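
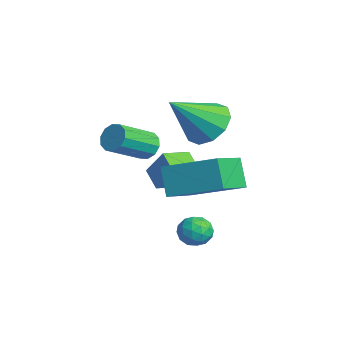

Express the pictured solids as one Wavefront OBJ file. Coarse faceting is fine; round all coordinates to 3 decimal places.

v -1.541 0.568 0.2
v -1.128 0.458 -0.221
v -0.646 -0.878 0.598
v -1.059 -0.768 1.02
v -0.973 0.673 0.038
v -0.491 -0.663 0.857
v -1.035 0.848 0.359
v -0.553 -0.488 1.179
v -1.29 0.916 0.619
v -0.808 -0.42 1.439
v -1.641 0.851 0.72
v -1.159 -0.485 1.54
v -1.954 0.678 0.622
v -1.472 -0.658 1.441
v -2.109 0.463 0.363
v -1.627 -0.873 1.182
v -2.047 0.288 0.041
v -1.565 -1.048 0.861
v -1.792 0.22 -0.219
v -1.31 -1.116 0.601
v -1.441 0.285 -0.32
v -0.959 -1.051 0.5
v -0.244 0.481 -1.195
v -1.012 0.368 -0.702
v -0.534 1.487 -1.417
v -1.303 1.373 -0.925
v 0.363 0.887 -0.155
v -0.406 0.773 0.337
v 0.072 1.892 -0.378
v -0.696 1.779 0.115
v 2.219 1.391 -2.591
v 2.693 1.106 -2.264
v 1.527 1.014 -1.916
v 2.001 0.729 -1.589
v 1.95 1.369 -1.589
v 2.378 1.602 -2.006
v 1.842 0.518 -2.174
v 2.27 0.751 -2.591
v 2.46 0.567 -2.007
v 2.526 1.093 -1.645
v 1.694 1.027 -2.535
v 1.76 1.553 -2.173
v 2.517 1.281 -2.487
v 1.703 0.839 -1.693
v 1.673 1.214 -1.693
v 1.952 1.047 -1.501
v 2.332 1.573 -2.335
v 2.61 1.406 -2.143
v 2.173 1.56 -1.746
v 1.61 0.714 -2.037
v 1.888 0.547 -1.845
v 2.268 1.073 -2.679
v 2.547 0.906 -2.487
v 2.047 0.56 -2.434
v 2.658 0.797 -2.143
v 2.251 0.576 -1.747
v 2.158 0.452 -2.09
v 2.41 0.589 -2.336
v 2.697 1.106 -1.931
v 2.29 0.885 -1.534
v 2.26 1.261 -1.534
v 2.512 1.398 -1.779
v 2.56 0.79 -1.78
v 1.93 1.235 -2.646
v 1.523 1.014 -2.249
v 1.708 0.722 -2.401
v 1.96 0.859 -2.646
v 1.969 1.544 -2.433
v 1.562 1.323 -2.037
v 1.81 1.531 -1.844
v 2.062 1.668 -2.09
v 1.66 1.33 -2.4
v 0.032 1.393 -0.143
v 1.122 0.203 0.534
v 1.229 2.904 0.582
v 2.319 1.714 1.26
v 0.681 1.386 -1.2
v 1.771 0.196 -0.522
v 1.878 2.897 -0.474
v 2.968 1.707 0.203
v -0.442 2.362 1.471
v 0.088 1.864 0.815
v -0.138 0.898 2.829
v 0.464 2.226 1.122
v 0.493 2.641 1.562
v 0.166 2.949 1.968
v -0.394 3.033 2.184
v -0.972 2.861 2.128
v -1.347 2.498 1.82
v -1.377 2.084 1.38
v -1.049 1.776 0.974
v -0.49 1.692 0.758
f 2 1 5
f 2 5 3
f 3 5 6
f 3 6 4
f 5 1 7
f 5 7 6
f 6 7 8
f 6 8 4
f 7 1 9
f 7 9 8
f 8 9 10
f 8 10 4
f 9 1 11
f 9 11 10
f 10 11 12
f 10 12 4
f 11 1 13
f 11 13 12
f 12 13 14
f 12 14 4
f 13 1 15
f 13 15 14
f 14 15 16
f 14 16 4
f 15 1 17
f 15 17 16
f 16 17 18
f 16 18 4
f 17 1 19
f 17 19 18
f 18 19 20
f 18 20 4
f 19 1 21
f 19 21 20
f 20 21 22
f 20 22 4
f 21 1 2
f 21 2 22
f 22 2 3
f 22 3 4
f 24 26 23
f 27 24 23
f 23 26 25
f 25 27 23
f 24 30 26
f 28 24 27
f 28 30 24
f 26 30 25
f 29 27 25
f 25 30 29
f 29 28 27
f 30 28 29
f 31 68 47
f 68 42 71
f 47 71 36
f 68 71 47
f 31 47 43
f 47 36 48
f 43 48 32
f 47 48 43
f 31 43 52
f 43 32 53
f 52 53 38
f 43 53 52
f 31 52 64
f 52 38 67
f 64 67 41
f 52 67 64
f 31 64 68
f 64 41 72
f 68 72 42
f 64 72 68
f 32 48 59
f 48 36 62
f 59 62 40
f 48 62 59
f 36 71 49
f 71 42 70
f 49 70 35
f 71 70 49
f 42 72 69
f 72 41 65
f 69 65 33
f 72 65 69
f 41 67 66
f 67 38 54
f 66 54 37
f 67 54 66
f 38 53 58
f 53 32 55
f 58 55 39
f 53 55 58
f 34 60 46
f 60 40 61
f 46 61 35
f 60 61 46
f 34 46 44
f 46 35 45
f 44 45 33
f 46 45 44
f 34 44 51
f 44 33 50
f 51 50 37
f 44 50 51
f 34 51 56
f 51 37 57
f 56 57 39
f 51 57 56
f 34 56 60
f 56 39 63
f 60 63 40
f 56 63 60
f 35 61 49
f 61 40 62
f 49 62 36
f 61 62 49
f 33 45 69
f 45 35 70
f 69 70 42
f 45 70 69
f 37 50 66
f 50 33 65
f 66 65 41
f 50 65 66
f 39 57 58
f 57 37 54
f 58 54 38
f 57 54 58
f 40 63 59
f 63 39 55
f 59 55 32
f 63 55 59
f 74 76 73
f 77 74 73
f 73 76 75
f 75 77 73
f 74 80 76
f 78 74 77
f 78 80 74
f 76 80 75
f 79 77 75
f 75 80 79
f 79 78 77
f 80 78 79
f 82 81 84
f 82 84 83
f 84 81 85
f 84 85 83
f 85 81 86
f 85 86 83
f 86 81 87
f 86 87 83
f 87 81 88
f 87 88 83
f 88 81 89
f 88 89 83
f 89 81 90
f 89 90 83
f 90 81 91
f 90 91 83
f 91 81 92
f 91 92 83
f 92 81 82
f 92 82 83



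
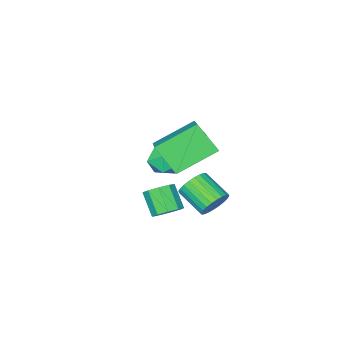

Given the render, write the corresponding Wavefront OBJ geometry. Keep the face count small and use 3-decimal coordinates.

v -3.09 -2.443 -0.787
v -2.616 -2.529 -0.955
v -2.41 -1.177 0.487
v -2.679 -2.369 -1.079
v -2.813 -2.223 -1.154
v -2.994 -2.114 -1.165
v -3.193 -2.062 -1.11
v -3.373 -2.076 -1
v -3.505 -2.154 -0.853
v -3.565 -2.281 -0.694
v -3.542 -2.437 -0.552
v -3.442 -2.593 -0.45
v -3.28 -2.724 -0.406
v -3.086 -2.806 -0.428
v -2.892 -2.825 -0.513
v -2.733 -2.778 -0.644
v -2.635 -2.673 -0.801
v -1.995 -1.298 1.494
v -0.899 0.164 2.549
v -2.279 -0.201 0.267
v -1.183 1.261 1.322
v -0.177 -1.941 0.498
v 0.919 -0.479 1.553
v -0.461 -0.844 -0.729
v 0.635 0.618 0.326
v -2.432 -2.511 -1.83
v -1.762 -1.899 -1.563
v -1.398 -3.641 -1.837
v -0.728 -3.029 -1.57
v -1.417 -3.267 -0.968
v -2.056 -2.57 -0.963
v -1.104 -2.97 -2.437
v -1.743 -2.273 -2.432
v -0.941 -2.183 -1.938
v -1.135 -2.366 -1.03
v -2.025 -3.174 -2.37
v -2.219 -3.357 -1.462
v 2.952 2.851 0.339
v 3.595 2.612 0.262
v 3.391 1.77 1.163
v 2.748 2.009 1.241
v 3.589 2.958 0.583
v 3.385 2.116 1.484
v 3.285 3.253 0.791
v 3.081 2.411 1.692
v 2.825 3.361 0.787
v 2.621 2.519 1.688
v 2.425 3.23 0.574
v 2.221 2.388 1.475
v 2.271 2.921 0.251
v 2.067 2.079 1.152
v 2.436 2.58 -0.03
v 2.232 1.738 0.871
v 2.842 2.366 -0.139
v 2.638 1.524 0.762
v 3.3 2.378 -0.023
v 3.096 1.536 0.878
v -0.199 2.17 -1.153
v 0.171 1.889 -1.767
v 0.289 0.548 -1.081
v -0.081 0.83 -0.467
v 0.4 1.993 -1.603
v 0.518 0.652 -0.917
v 0.538 2.124 -1.371
v 0.656 0.783 -0.685
v 0.564 2.262 -1.105
v 0.682 0.922 -0.419
v 0.474 2.386 -0.847
v 0.592 1.046 -0.161
v 0.281 2.477 -0.635
v 0.399 1.137 0.051
v 0.015 2.522 -0.502
v 0.133 1.182 0.183
v -0.283 2.513 -0.468
v -0.165 1.173 0.217
v -0.569 2.452 -0.539
v -0.451 1.111 0.147
v -0.798 2.348 -0.703
v -0.68 1.007 -0.017
v -0.936 2.217 -0.935
v -0.818 0.876 -0.249
v -0.962 2.078 -1.201
v -0.844 0.738 -0.515
v -0.872 1.954 -1.459
v -0.754 0.614 -0.773
v -0.679 1.863 -1.671
v -0.561 0.523 -0.985
v -0.413 1.818 -1.803
v -0.295 0.478 -1.118
v -0.115 1.827 -1.837
v 0.003 0.487 -1.152
f 2 1 4
f 2 4 3
f 4 1 5
f 4 5 3
f 5 1 6
f 5 6 3
f 6 1 7
f 6 7 3
f 7 1 8
f 7 8 3
f 8 1 9
f 8 9 3
f 9 1 10
f 9 10 3
f 10 1 11
f 10 11 3
f 11 1 12
f 11 12 3
f 12 1 13
f 12 13 3
f 13 1 14
f 13 14 3
f 14 1 15
f 14 15 3
f 15 1 16
f 15 16 3
f 16 1 17
f 16 17 3
f 17 1 2
f 17 2 3
f 19 21 18
f 22 19 18
f 18 21 20
f 20 22 18
f 19 25 21
f 23 19 22
f 23 25 19
f 21 25 20
f 24 22 20
f 20 25 24
f 24 23 22
f 25 23 24
f 26 37 31
f 26 31 27
f 26 27 33
f 26 33 36
f 26 36 37
f 27 31 35
f 31 37 30
f 37 36 28
f 36 33 32
f 33 27 34
f 29 35 30
f 29 30 28
f 29 28 32
f 29 32 34
f 29 34 35
f 30 35 31
f 28 30 37
f 32 28 36
f 34 32 33
f 35 34 27
f 39 38 42
f 39 42 40
f 40 42 43
f 40 43 41
f 42 38 44
f 42 44 43
f 43 44 45
f 43 45 41
f 44 38 46
f 44 46 45
f 45 46 47
f 45 47 41
f 46 38 48
f 46 48 47
f 47 48 49
f 47 49 41
f 48 38 50
f 48 50 49
f 49 50 51
f 49 51 41
f 50 38 52
f 50 52 51
f 51 52 53
f 51 53 41
f 52 38 54
f 52 54 53
f 53 54 55
f 53 55 41
f 54 38 56
f 54 56 55
f 55 56 57
f 55 57 41
f 56 38 39
f 56 39 57
f 57 39 40
f 57 40 41
f 59 58 62
f 59 62 60
f 60 62 63
f 60 63 61
f 62 58 64
f 62 64 63
f 63 64 65
f 63 65 61
f 64 58 66
f 64 66 65
f 65 66 67
f 65 67 61
f 66 58 68
f 66 68 67
f 67 68 69
f 67 69 61
f 68 58 70
f 68 70 69
f 69 70 71
f 69 71 61
f 70 58 72
f 70 72 71
f 71 72 73
f 71 73 61
f 72 58 74
f 72 74 73
f 73 74 75
f 73 75 61
f 74 58 76
f 74 76 75
f 75 76 77
f 75 77 61
f 76 58 78
f 76 78 77
f 77 78 79
f 77 79 61
f 78 58 80
f 78 80 79
f 79 80 81
f 79 81 61
f 80 58 82
f 80 82 81
f 81 82 83
f 81 83 61
f 82 58 84
f 82 84 83
f 83 84 85
f 83 85 61
f 84 58 86
f 84 86 85
f 85 86 87
f 85 87 61
f 86 58 88
f 86 88 87
f 87 88 89
f 87 89 61
f 88 58 90
f 88 90 89
f 89 90 91
f 89 91 61
f 90 58 59
f 90 59 91
f 91 59 60
f 91 60 61



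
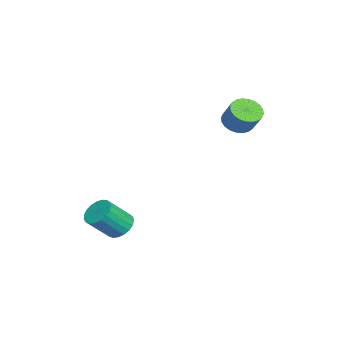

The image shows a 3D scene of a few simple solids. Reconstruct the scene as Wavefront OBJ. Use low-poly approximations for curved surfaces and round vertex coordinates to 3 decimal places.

v -3.056 3.056 3.128
v -2.248 3.014 2.612
v -1.476 3.562 3.775
v -2.284 3.604 4.292
v -2.369 3.359 2.53
v -1.597 3.907 3.694
v -2.595 3.658 2.539
v -1.823 4.205 3.703
v -2.891 3.865 2.638
v -2.119 4.412 3.802
v -3.212 3.949 2.812
v -2.44 4.497 3.975
v -3.509 3.897 3.033
v -2.737 4.445 4.197
v -3.738 3.717 3.269
v -2.966 4.265 4.433
v -3.862 3.437 3.484
v -3.09 3.984 4.648
v -3.864 3.098 3.645
v -3.092 3.646 4.808
v -3.743 2.753 3.726
v -2.971 3.301 4.89
v -3.517 2.455 3.717
v -2.745 3.002 4.881
v -3.221 2.248 3.618
v -2.449 2.795 4.782
v -2.9 2.163 3.445
v -2.128 2.711 4.608
v -2.603 2.215 3.223
v -1.831 2.763 4.387
v -2.374 2.395 2.987
v -1.602 2.943 4.151
v -2.25 2.676 2.772
v -1.478 3.223 3.936
v 3.446 -2.548 -2.101
v 3.788 -3.101 -2.738
v 4.536 -4.185 -1.396
v 4.194 -3.632 -0.759
v 4.069 -2.851 -2.692
v 4.816 -3.935 -1.35
v 4.241 -2.549 -2.544
v 4.989 -3.632 -1.202
v 4.276 -2.246 -2.32
v 5.024 -3.33 -0.977
v 4.168 -1.996 -2.057
v 4.916 -3.079 -0.715
v 3.935 -1.841 -1.802
v 4.682 -2.925 -0.46
v 3.617 -1.809 -1.599
v 4.365 -2.892 -0.257
v 3.27 -1.904 -1.483
v 4.018 -2.988 -0.141
v 2.953 -2.111 -1.474
v 3.701 -3.194 -0.131
v 2.722 -2.393 -1.573
v 3.469 -3.477 -0.23
v 2.616 -2.702 -1.763
v 3.363 -3.786 -0.421
v 2.653 -2.985 -2.012
v 3.4 -4.069 -0.67
v 2.827 -3.192 -2.276
v 3.575 -4.276 -0.934
v 3.109 -3.288 -2.51
v 3.856 -4.371 -1.168
v 3.449 -3.256 -2.674
v 4.196 -4.339 -1.331
f 2 1 5
f 2 5 3
f 3 5 6
f 3 6 4
f 5 1 7
f 5 7 6
f 6 7 8
f 6 8 4
f 7 1 9
f 7 9 8
f 8 9 10
f 8 10 4
f 9 1 11
f 9 11 10
f 10 11 12
f 10 12 4
f 11 1 13
f 11 13 12
f 12 13 14
f 12 14 4
f 13 1 15
f 13 15 14
f 14 15 16
f 14 16 4
f 15 1 17
f 15 17 16
f 16 17 18
f 16 18 4
f 17 1 19
f 17 19 18
f 18 19 20
f 18 20 4
f 19 1 21
f 19 21 20
f 20 21 22
f 20 22 4
f 21 1 23
f 21 23 22
f 22 23 24
f 22 24 4
f 23 1 25
f 23 25 24
f 24 25 26
f 24 26 4
f 25 1 27
f 25 27 26
f 26 27 28
f 26 28 4
f 27 1 29
f 27 29 28
f 28 29 30
f 28 30 4
f 29 1 31
f 29 31 30
f 30 31 32
f 30 32 4
f 31 1 33
f 31 33 32
f 32 33 34
f 32 34 4
f 33 1 2
f 33 2 34
f 34 2 3
f 34 3 4
f 36 35 39
f 36 39 37
f 37 39 40
f 37 40 38
f 39 35 41
f 39 41 40
f 40 41 42
f 40 42 38
f 41 35 43
f 41 43 42
f 42 43 44
f 42 44 38
f 43 35 45
f 43 45 44
f 44 45 46
f 44 46 38
f 45 35 47
f 45 47 46
f 46 47 48
f 46 48 38
f 47 35 49
f 47 49 48
f 48 49 50
f 48 50 38
f 49 35 51
f 49 51 50
f 50 51 52
f 50 52 38
f 51 35 53
f 51 53 52
f 52 53 54
f 52 54 38
f 53 35 55
f 53 55 54
f 54 55 56
f 54 56 38
f 55 35 57
f 55 57 56
f 56 57 58
f 56 58 38
f 57 35 59
f 57 59 58
f 58 59 60
f 58 60 38
f 59 35 61
f 59 61 60
f 60 61 62
f 60 62 38
f 61 35 63
f 61 63 62
f 62 63 64
f 62 64 38
f 63 35 65
f 63 65 64
f 64 65 66
f 64 66 38
f 65 35 36
f 65 36 66
f 66 36 37
f 66 37 38



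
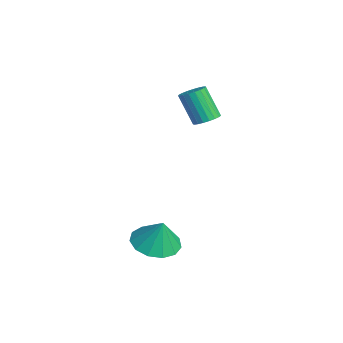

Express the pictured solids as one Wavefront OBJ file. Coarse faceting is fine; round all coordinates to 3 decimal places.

v 1.38 -2.067 -1.881
v 2.367 -2.025 -2.171
v 1.74 -1.853 -0.619
v 2.163 -1.482 -2.204
v 1.711 -1.126 -2.136
v 1.153 -1.068 -1.986
v 0.667 -1.327 -1.803
v 0.408 -1.822 -1.645
v 0.457 -2.394 -1.562
v 0.799 -2.863 -1.58
v 1.325 -3.079 -1.694
v 1.869 -2.973 -1.867
v 2.257 -2.581 -2.045
v -3.051 1.142 2.094
v -2.553 1.336 2.387
v -3.19 0.872 3.779
v -3.689 0.678 3.486
v -2.699 1.543 2.389
v -3.336 1.079 3.781
v -2.906 1.681 2.34
v -3.544 1.217 3.732
v -3.138 1.726 2.248
v -3.776 1.262 3.641
v -3.356 1.669 2.13
v -3.993 1.205 3.522
v -3.52 1.522 2.006
v -4.158 1.058 3.398
v -3.604 1.309 1.896
v -4.241 0.845 3.289
v -3.592 1.067 1.821
v -4.229 0.603 3.214
v -3.486 0.838 1.793
v -4.124 0.374 3.186
v -3.305 0.661 1.817
v -3.943 0.198 3.21
v -3.081 0.568 1.889
v -3.718 0.104 3.281
v -2.851 0.574 1.996
v -3.489 0.11 3.389
v -2.656 0.678 2.12
v -3.293 0.214 3.513
v -2.529 0.862 2.24
v -3.167 0.399 3.632
v -2.492 1.095 2.334
v -3.13 0.631 3.726
f 2 1 4
f 2 4 3
f 4 1 5
f 4 5 3
f 5 1 6
f 5 6 3
f 6 1 7
f 6 7 3
f 7 1 8
f 7 8 3
f 8 1 9
f 8 9 3
f 9 1 10
f 9 10 3
f 10 1 11
f 10 11 3
f 11 1 12
f 11 12 3
f 12 1 13
f 12 13 3
f 13 1 2
f 13 2 3
f 15 14 18
f 15 18 16
f 16 18 19
f 16 19 17
f 18 14 20
f 18 20 19
f 19 20 21
f 19 21 17
f 20 14 22
f 20 22 21
f 21 22 23
f 21 23 17
f 22 14 24
f 22 24 23
f 23 24 25
f 23 25 17
f 24 14 26
f 24 26 25
f 25 26 27
f 25 27 17
f 26 14 28
f 26 28 27
f 27 28 29
f 27 29 17
f 28 14 30
f 28 30 29
f 29 30 31
f 29 31 17
f 30 14 32
f 30 32 31
f 31 32 33
f 31 33 17
f 32 14 34
f 32 34 33
f 33 34 35
f 33 35 17
f 34 14 36
f 34 36 35
f 35 36 37
f 35 37 17
f 36 14 38
f 36 38 37
f 37 38 39
f 37 39 17
f 38 14 40
f 38 40 39
f 39 40 41
f 39 41 17
f 40 14 42
f 40 42 41
f 41 42 43
f 41 43 17
f 42 14 44
f 42 44 43
f 43 44 45
f 43 45 17
f 44 14 15
f 44 15 45
f 45 15 16
f 45 16 17



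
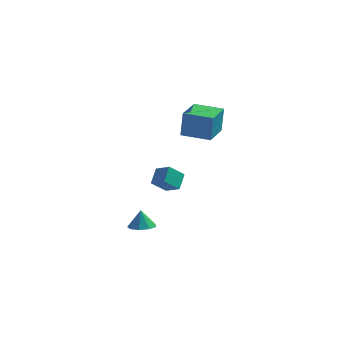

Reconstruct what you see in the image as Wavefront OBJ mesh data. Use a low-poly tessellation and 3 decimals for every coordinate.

v 3.015 -4.529 2.074
v 3.076 -3.677 2.75
v 2.183 -4.116 1.628
v 2.244 -3.264 2.305
v 3.696 -3.976 1.315
v 3.757 -3.124 1.992
v 2.864 -3.563 0.87
v 2.925 -2.711 1.546
v 2.126 2.614 2.056
v 2.241 2.703 3.75
v 2.3 4.563 1.943
v 2.416 4.652 3.637
v 3.904 2.448 1.943
v 4.02 2.537 3.637
v 4.079 4.397 1.83
v 4.194 4.486 3.524
v 1.592 -3.79 -1.921
v 2.251 -3.355 -1.934
v 1.468 -3.57 -0.819
v 1.822 -3.045 -2.044
v 1.286 -3.084 -2.097
v 0.892 -3.453 -2.067
v 0.826 -3.98 -1.968
v 1.119 -4.419 -1.848
v 1.632 -4.563 -1.761
v 2.127 -4.346 -1.749
v 2.371 -3.869 -1.818
f 2 4 1
f 5 2 1
f 1 4 3
f 3 5 1
f 2 8 4
f 6 2 5
f 6 8 2
f 4 8 3
f 7 5 3
f 3 8 7
f 7 6 5
f 8 6 7
f 10 12 9
f 13 10 9
f 9 12 11
f 11 13 9
f 10 16 12
f 14 10 13
f 14 16 10
f 12 16 11
f 15 13 11
f 11 16 15
f 15 14 13
f 16 14 15
f 18 17 20
f 18 20 19
f 20 17 21
f 20 21 19
f 21 17 22
f 21 22 19
f 22 17 23
f 22 23 19
f 23 17 24
f 23 24 19
f 24 17 25
f 24 25 19
f 25 17 26
f 25 26 19
f 26 17 27
f 26 27 19
f 27 17 18
f 27 18 19



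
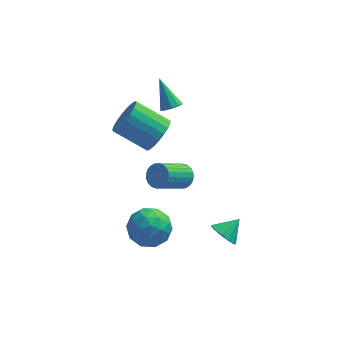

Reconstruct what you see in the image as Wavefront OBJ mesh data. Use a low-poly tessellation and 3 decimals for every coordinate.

v 2.258 -1.133 -3.196
v 2.807 -1.127 -3.805
v 3.042 -0.527 -2.484
v 2.555 -0.743 -3.854
v 2.208 -0.483 -3.694
v 1.877 -0.429 -3.375
v 1.668 -0.599 -3.001
v 1.645 -0.938 -2.688
v 1.817 -1.339 -2.536
v 2.13 -1.675 -2.595
v 2.483 -1.838 -2.844
v 2.764 -1.778 -3.205
v 2.885 -1.512 -3.563
v -1.049 2.108 1.608
v -0.563 1.859 2.493
v -2.265 2.322 3.557
v -2.751 2.572 2.672
v -0.472 2.28 2.456
v -2.174 2.743 3.52
v -0.48 2.672 2.272
v -2.182 3.135 3.336
v -0.587 2.966 1.973
v -2.289 3.429 3.038
v -0.774 3.111 1.611
v -2.476 3.574 2.676
v -1.008 3.084 1.249
v -2.71 3.547 2.313
v -1.25 2.887 0.948
v -2.951 3.351 2.013
v -1.456 2.556 0.762
v -3.158 3.02 1.827
v -1.593 2.148 0.722
v -3.294 2.611 1.786
v -1.635 1.733 0.835
v -3.337 2.196 1.899
v -1.576 1.382 1.081
v -3.278 1.846 2.146
v -1.426 1.158 1.419
v -3.128 1.621 2.484
v -1.211 1.097 1.789
v -2.912 1.56 2.854
v -0.968 1.212 2.128
v -2.669 1.675 3.193
v -0.739 1.481 2.377
v -2.44 1.944 3.442
v -0.447 3.334 2.725
v 0.016 3.711 2.671
v -1.093 4.326 4.095
v -0.295 3.836 2.434
v -0.677 3.726 2.333
v -0.952 3.432 2.416
v -0.99 3.093 2.644
v -0.775 2.866 2.909
v -0.406 2.859 3.089
v -0.056 3.073 3.099
v 0.111 3.41 2.933
v 0.198 -0.143 0.635
v 0.636 -0.035 1.184
v -0.521 -1.089 2.314
v -0.958 -1.197 1.765
v 0.464 0.181 1.209
v -0.693 -0.873 2.338
v 0.251 0.347 1.146
v -0.905 -0.707 2.276
v 0.03 0.439 1.006
v -1.126 -0.615 2.136
v -0.165 0.442 0.809
v -1.321 -0.612 1.939
v -0.305 0.356 0.586
v -1.461 -0.698 1.716
v -0.368 0.194 0.37
v -1.524 -0.86 1.5
v -0.345 -0.019 0.195
v -1.501 -1.073 1.325
v -0.239 -0.251 0.086
v -1.396 -1.305 1.216
v -0.067 -0.467 0.062
v -1.224 -1.521 1.191
v 0.145 -0.633 0.124
v -1.011 -1.687 1.254
v 0.366 -0.725 0.264
v -0.79 -1.779 1.394
v 0.561 -0.728 0.461
v -0.595 -1.782 1.591
v 0.701 -0.642 0.684
v -0.455 -1.696 1.814
v 0.764 -0.48 0.9
v -0.392 -1.534 2.03
v 0.741 -0.267 1.075
v -0.415 -1.321 2.205
v -1.548 -0.119 -4.022
v -0.486 -0.184 -3.447
v -2.314 -1.396 -2.753
v -1.252 -1.461 -2.178
v -1.907 -0.446 -2.127
v -1.433 0.344 -2.911
v -1.367 -1.924 -3.289
v -0.893 -1.134 -4.073
v -0.374 -1.299 -2.994
v -0.708 -0.386 -2.275
v -2.092 -1.194 -3.925
v -2.426 -0.281 -3.206
v -0.95 -0.039 -3.846
v -1.85 -1.541 -2.354
v -2.235 -0.944 -2.324
v -1.611 -0.982 -1.986
v -1.507 0.271 -3.531
v -0.883 0.233 -3.192
v -1.717 0.079 -2.417
v -1.917 -1.813 -3.008
v -1.293 -1.851 -2.669
v -1.189 -0.598 -4.214
v -0.565 -0.636 -3.876
v -1.083 -1.659 -3.783
v -0.26 -0.733 -3.241
v -0.71 -1.484 -2.496
v -0.778 -1.756 -3.149
v -0.499 -1.292 -3.61
v -0.456 -0.196 -2.819
v -0.906 -0.947 -2.073
v -1.291 -0.35 -2.043
v -1.013 0.114 -2.504
v -0.39 -0.852 -2.553
v -1.894 -0.633 -4.127
v -2.344 -1.384 -3.381
v -1.787 -1.694 -3.696
v -1.509 -1.23 -4.157
v -2.09 -0.096 -3.704
v -2.54 -0.847 -2.959
v -2.301 -0.288 -2.59
v -2.022 0.176 -3.051
v -2.41 -0.728 -3.647
f 2 1 4
f 2 4 3
f 4 1 5
f 4 5 3
f 5 1 6
f 5 6 3
f 6 1 7
f 6 7 3
f 7 1 8
f 7 8 3
f 8 1 9
f 8 9 3
f 9 1 10
f 9 10 3
f 10 1 11
f 10 11 3
f 11 1 12
f 11 12 3
f 12 1 13
f 12 13 3
f 13 1 2
f 13 2 3
f 15 14 18
f 15 18 16
f 16 18 19
f 16 19 17
f 18 14 20
f 18 20 19
f 19 20 21
f 19 21 17
f 20 14 22
f 20 22 21
f 21 22 23
f 21 23 17
f 22 14 24
f 22 24 23
f 23 24 25
f 23 25 17
f 24 14 26
f 24 26 25
f 25 26 27
f 25 27 17
f 26 14 28
f 26 28 27
f 27 28 29
f 27 29 17
f 28 14 30
f 28 30 29
f 29 30 31
f 29 31 17
f 30 14 32
f 30 32 31
f 31 32 33
f 31 33 17
f 32 14 34
f 32 34 33
f 33 34 35
f 33 35 17
f 34 14 36
f 34 36 35
f 35 36 37
f 35 37 17
f 36 14 38
f 36 38 37
f 37 38 39
f 37 39 17
f 38 14 40
f 38 40 39
f 39 40 41
f 39 41 17
f 40 14 42
f 40 42 41
f 41 42 43
f 41 43 17
f 42 14 44
f 42 44 43
f 43 44 45
f 43 45 17
f 44 14 15
f 44 15 45
f 45 15 16
f 45 16 17
f 47 46 49
f 47 49 48
f 49 46 50
f 49 50 48
f 50 46 51
f 50 51 48
f 51 46 52
f 51 52 48
f 52 46 53
f 52 53 48
f 53 46 54
f 53 54 48
f 54 46 55
f 54 55 48
f 55 46 56
f 55 56 48
f 56 46 47
f 56 47 48
f 58 57 61
f 58 61 59
f 59 61 62
f 59 62 60
f 61 57 63
f 61 63 62
f 62 63 64
f 62 64 60
f 63 57 65
f 63 65 64
f 64 65 66
f 64 66 60
f 65 57 67
f 65 67 66
f 66 67 68
f 66 68 60
f 67 57 69
f 67 69 68
f 68 69 70
f 68 70 60
f 69 57 71
f 69 71 70
f 70 71 72
f 70 72 60
f 71 57 73
f 71 73 72
f 72 73 74
f 72 74 60
f 73 57 75
f 73 75 74
f 74 75 76
f 74 76 60
f 75 57 77
f 75 77 76
f 76 77 78
f 76 78 60
f 77 57 79
f 77 79 78
f 78 79 80
f 78 80 60
f 79 57 81
f 79 81 80
f 80 81 82
f 80 82 60
f 81 57 83
f 81 83 82
f 82 83 84
f 82 84 60
f 83 57 85
f 83 85 84
f 84 85 86
f 84 86 60
f 85 57 87
f 85 87 86
f 86 87 88
f 86 88 60
f 87 57 89
f 87 89 88
f 88 89 90
f 88 90 60
f 89 57 58
f 89 58 90
f 90 58 59
f 90 59 60
f 91 128 107
f 128 102 131
f 107 131 96
f 128 131 107
f 91 107 103
f 107 96 108
f 103 108 92
f 107 108 103
f 91 103 112
f 103 92 113
f 112 113 98
f 103 113 112
f 91 112 124
f 112 98 127
f 124 127 101
f 112 127 124
f 91 124 128
f 124 101 132
f 128 132 102
f 124 132 128
f 92 108 119
f 108 96 122
f 119 122 100
f 108 122 119
f 96 131 109
f 131 102 130
f 109 130 95
f 131 130 109
f 102 132 129
f 132 101 125
f 129 125 93
f 132 125 129
f 101 127 126
f 127 98 114
f 126 114 97
f 127 114 126
f 98 113 118
f 113 92 115
f 118 115 99
f 113 115 118
f 94 120 106
f 120 100 121
f 106 121 95
f 120 121 106
f 94 106 104
f 106 95 105
f 104 105 93
f 106 105 104
f 94 104 111
f 104 93 110
f 111 110 97
f 104 110 111
f 94 111 116
f 111 97 117
f 116 117 99
f 111 117 116
f 94 116 120
f 116 99 123
f 120 123 100
f 116 123 120
f 95 121 109
f 121 100 122
f 109 122 96
f 121 122 109
f 93 105 129
f 105 95 130
f 129 130 102
f 105 130 129
f 97 110 126
f 110 93 125
f 126 125 101
f 110 125 126
f 99 117 118
f 117 97 114
f 118 114 98
f 117 114 118
f 100 123 119
f 123 99 115
f 119 115 92
f 123 115 119



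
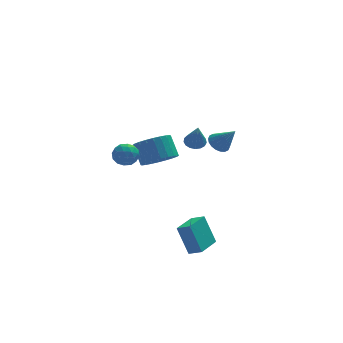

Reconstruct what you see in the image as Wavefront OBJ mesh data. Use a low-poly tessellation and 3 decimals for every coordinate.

v 0.122 -4.413 -3.873
v -0.379 -3.774 -2.266
v -0.48 -3.972 -4.236
v -0.981 -3.333 -2.63
v 1.141 -3.167 -4.05
v 0.64 -2.528 -2.444
v 0.539 -2.726 -4.414
v 0.038 -2.087 -2.807
v 0.299 -1.71 2.855
v 0.887 -1.599 2.897
v 0.321 -2.35 4.245
v 0.765 -1.364 3.007
v 0.536 -1.208 3.082
v 0.252 -1.167 3.106
v -0.02 -1.251 3.071
v -0.22 -1.44 2.988
v -0.3 -1.691 2.874
v -0.244 -1.946 2.755
v -0.062 -2.147 2.66
v 0.201 -2.249 2.609
v 0.488 -2.227 2.615
v 0.731 -2.086 2.675
v 0.875 -1.86 2.777
v -0.743 2.738 -1.157
v -0.247 3.548 -1.692
v -0.52 4.451 -0.578
v -1.017 3.642 -0.043
v -0.648 3.593 -1.827
v -0.921 4.496 -0.713
v -1.063 3.508 -1.86
v -1.337 4.411 -0.746
v -1.43 3.305 -1.785
v -1.703 4.209 -0.672
v -1.692 3.017 -1.616
v -1.965 3.92 -0.502
v -1.81 2.686 -1.376
v -2.083 3.589 -0.262
v -1.765 2.363 -1.103
v -2.038 3.266 0.011
v -1.565 2.097 -0.838
v -1.838 3 0.276
v -1.24 1.929 -0.622
v -1.513 2.832 0.492
v -0.839 1.884 -0.487
v -1.112 2.787 0.627
v -0.423 1.969 -0.454
v -0.697 2.872 0.66
v -0.057 2.171 -0.528
v -0.33 3.075 0.585
v 0.205 2.46 -0.698
v -0.068 3.363 0.416
v 0.323 2.791 -0.938
v 0.05 3.694 0.176
v 0.278 3.114 -1.211
v 0.005 4.017 -0.097
v 0.078 3.38 -1.476
v -0.195 4.283 -0.362
v -3.029 -0.224 2.16
v -2.504 -0.736 1.93
v -3.876 -0.764 1.43
v -3.351 -1.276 1.2
v -3.614 -1.293 1.921
v -3.091 -0.959 2.372
v -3.289 -0.541 0.988
v -2.766 -0.207 1.439
v -2.665 -0.931 1.206
v -2.866 -1.396 1.783
v -3.514 -0.104 1.577
v -3.715 -0.569 2.154
v -2.692 -0.433 2.109
v -3.688 -1.067 1.251
v -3.842 -1.078 1.675
v -3.534 -1.378 1.539
v -3.037 -0.564 2.369
v -2.729 -0.865 2.234
v -3.381 -1.192 2.229
v -3.651 -0.635 1.126
v -3.343 -0.936 0.991
v -2.846 -0.122 1.821
v -2.538 -0.422 1.685
v -2.999 -0.308 1.131
v -2.479 -0.848 1.548
v -2.977 -1.166 1.119
v -2.94 -0.734 0.994
v -2.632 -0.537 1.26
v -2.597 -1.121 1.887
v -3.095 -1.439 1.458
v -3.249 -1.449 1.882
v -2.941 -1.253 2.147
v -2.691 -1.236 1.461
v -3.285 -0.061 1.902
v -3.783 -0.379 1.473
v -3.439 -0.247 1.213
v -3.131 -0.051 1.478
v -3.403 -0.334 2.241
v -3.901 -0.652 1.812
v -3.748 -0.963 2.1
v -3.44 -0.766 2.366
v -3.689 -0.264 1.899
v 2.425 2.163 0.217
v 3.043 2.404 -0.037
v 3.175 1.517 1.423
v 2.946 2.641 0.149
v 2.747 2.782 0.349
v 2.483 2.801 0.523
v 2.208 2.694 0.636
v 1.977 2.481 0.666
v 1.834 2.205 0.607
v 1.808 1.921 0.471
v 1.905 1.685 0.285
v 2.104 1.544 0.085
v 2.368 1.525 -0.089
v 2.642 1.632 -0.202
v 2.874 1.845 -0.232
v 3.017 2.12 -0.173
f 2 4 1
f 5 2 1
f 1 4 3
f 3 5 1
f 2 8 4
f 6 2 5
f 6 8 2
f 4 8 3
f 7 5 3
f 3 8 7
f 7 6 5
f 8 6 7
f 10 9 12
f 10 12 11
f 12 9 13
f 12 13 11
f 13 9 14
f 13 14 11
f 14 9 15
f 14 15 11
f 15 9 16
f 15 16 11
f 16 9 17
f 16 17 11
f 17 9 18
f 17 18 11
f 18 9 19
f 18 19 11
f 19 9 20
f 19 20 11
f 20 9 21
f 20 21 11
f 21 9 22
f 21 22 11
f 22 9 23
f 22 23 11
f 23 9 10
f 23 10 11
f 25 24 28
f 25 28 26
f 26 28 29
f 26 29 27
f 28 24 30
f 28 30 29
f 29 30 31
f 29 31 27
f 30 24 32
f 30 32 31
f 31 32 33
f 31 33 27
f 32 24 34
f 32 34 33
f 33 34 35
f 33 35 27
f 34 24 36
f 34 36 35
f 35 36 37
f 35 37 27
f 36 24 38
f 36 38 37
f 37 38 39
f 37 39 27
f 38 24 40
f 38 40 39
f 39 40 41
f 39 41 27
f 40 24 42
f 40 42 41
f 41 42 43
f 41 43 27
f 42 24 44
f 42 44 43
f 43 44 45
f 43 45 27
f 44 24 46
f 44 46 45
f 45 46 47
f 45 47 27
f 46 24 48
f 46 48 47
f 47 48 49
f 47 49 27
f 48 24 50
f 48 50 49
f 49 50 51
f 49 51 27
f 50 24 52
f 50 52 51
f 51 52 53
f 51 53 27
f 52 24 54
f 52 54 53
f 53 54 55
f 53 55 27
f 54 24 56
f 54 56 55
f 55 56 57
f 55 57 27
f 56 24 25
f 56 25 57
f 57 25 26
f 57 26 27
f 58 95 74
f 95 69 98
f 74 98 63
f 95 98 74
f 58 74 70
f 74 63 75
f 70 75 59
f 74 75 70
f 58 70 79
f 70 59 80
f 79 80 65
f 70 80 79
f 58 79 91
f 79 65 94
f 91 94 68
f 79 94 91
f 58 91 95
f 91 68 99
f 95 99 69
f 91 99 95
f 59 75 86
f 75 63 89
f 86 89 67
f 75 89 86
f 63 98 76
f 98 69 97
f 76 97 62
f 98 97 76
f 69 99 96
f 99 68 92
f 96 92 60
f 99 92 96
f 68 94 93
f 94 65 81
f 93 81 64
f 94 81 93
f 65 80 85
f 80 59 82
f 85 82 66
f 80 82 85
f 61 87 73
f 87 67 88
f 73 88 62
f 87 88 73
f 61 73 71
f 73 62 72
f 71 72 60
f 73 72 71
f 61 71 78
f 71 60 77
f 78 77 64
f 71 77 78
f 61 78 83
f 78 64 84
f 83 84 66
f 78 84 83
f 61 83 87
f 83 66 90
f 87 90 67
f 83 90 87
f 62 88 76
f 88 67 89
f 76 89 63
f 88 89 76
f 60 72 96
f 72 62 97
f 96 97 69
f 72 97 96
f 64 77 93
f 77 60 92
f 93 92 68
f 77 92 93
f 66 84 85
f 84 64 81
f 85 81 65
f 84 81 85
f 67 90 86
f 90 66 82
f 86 82 59
f 90 82 86
f 101 100 103
f 101 103 102
f 103 100 104
f 103 104 102
f 104 100 105
f 104 105 102
f 105 100 106
f 105 106 102
f 106 100 107
f 106 107 102
f 107 100 108
f 107 108 102
f 108 100 109
f 108 109 102
f 109 100 110
f 109 110 102
f 110 100 111
f 110 111 102
f 111 100 112
f 111 112 102
f 112 100 113
f 112 113 102
f 113 100 114
f 113 114 102
f 114 100 115
f 114 115 102
f 115 100 101
f 115 101 102



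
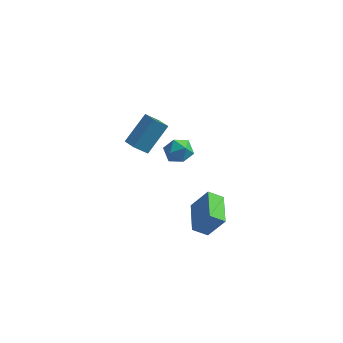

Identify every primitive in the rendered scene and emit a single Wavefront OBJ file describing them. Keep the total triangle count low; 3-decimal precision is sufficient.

v 1.111 0.332 4.013
v 1.524 -0.2 3.441
v -0.144 -0.24 3.639
v 0.269 -0.772 3.067
v 0.375 -0.891 3.936
v 1.15 -0.537 4.167
v 0.23 0.097 2.913
v 1.005 0.451 3.144
v 0.979 -0.345 2.761
v 1.069 -0.955 3.394
v 0.311 0.515 3.686
v 0.401 -0.095 4.319
v 2.416 -5.037 1.825
v 3.3 -4.931 3.118
v 1.976 -3.226 1.978
v 2.86 -3.12 3.271
v 3.2 -4.8 1.269
v 4.084 -4.694 2.562
v 2.76 -2.989 1.422
v 3.644 -2.883 2.715
v -2.828 2.144 1.398
v -1.972 3.473 2.781
v -2.115 2.571 0.547
v -1.259 3.9 1.93
v -2.201 1.52 1.61
v -1.345 2.849 2.993
v -1.488 1.947 0.759
v -0.632 3.276 2.142
f 1 12 6
f 1 6 2
f 1 2 8
f 1 8 11
f 1 11 12
f 2 6 10
f 6 12 5
f 12 11 3
f 11 8 7
f 8 2 9
f 4 10 5
f 4 5 3
f 4 3 7
f 4 7 9
f 4 9 10
f 5 10 6
f 3 5 12
f 7 3 11
f 9 7 8
f 10 9 2
f 14 16 13
f 17 14 13
f 13 16 15
f 15 17 13
f 14 20 16
f 18 14 17
f 18 20 14
f 16 20 15
f 19 17 15
f 15 20 19
f 19 18 17
f 20 18 19
f 22 24 21
f 25 22 21
f 21 24 23
f 23 25 21
f 22 28 24
f 26 22 25
f 26 28 22
f 24 28 23
f 27 25 23
f 23 28 27
f 27 26 25
f 28 26 27



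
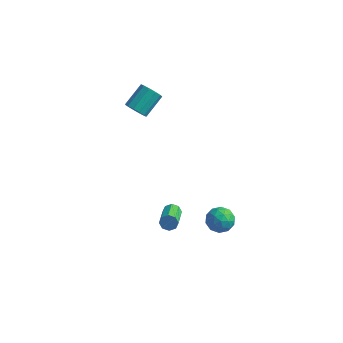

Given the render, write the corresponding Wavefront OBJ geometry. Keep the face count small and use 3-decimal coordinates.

v -3.416 0.827 3.13
v -2.959 1.006 2.644
v -2.588 2.231 3.445
v -3.044 2.053 3.93
v -3.295 1.173 2.545
v -2.924 2.398 3.345
v -3.67 1.23 2.631
v -3.299 2.456 3.432
v -3.964 1.16 2.875
v -3.593 2.385 3.676
v -4.084 0.983 3.201
v -3.713 2.209 4.001
v -3.991 0.758 3.503
v -3.62 1.983 4.304
v -3.716 0.554 3.687
v -3.345 1.779 4.488
v -3.345 0.437 3.694
v -2.974 1.662 4.495
v -2.997 0.444 3.522
v -2.626 1.669 4.323
v -2.781 0.573 3.225
v -2.41 1.798 4.026
v -2.767 0.782 2.898
v -2.396 2.008 3.699
v 1.7 0.424 -4.224
v 2.473 0.067 -4.256
v 1.427 -0.267 -3.064
v 2.2 -0.624 -3.096
v 2.122 0.207 -2.931
v 2.29 0.635 -3.648
v 1.61 -0.835 -3.672
v 1.778 -0.407 -4.389
v 2.417 -0.711 -3.915
v 2.733 -0.067 -3.456
v 1.167 -0.133 -3.864
v 1.483 0.511 -3.405
v 2.11 0.307 -4.342
v 1.79 -0.507 -2.978
v 1.744 -0.018 -2.881
v 2.198 -0.228 -2.9
v 2.003 0.64 -3.984
v 2.457 0.43 -4.003
v 2.251 0.513 -3.224
v 1.443 -0.63 -3.317
v 1.897 -0.84 -3.336
v 1.702 0.028 -4.42
v 2.156 -0.182 -4.439
v 1.649 -0.713 -4.096
v 2.531 -0.361 -4.16
v 2.371 -0.767 -3.478
v 2.024 -0.891 -3.817
v 2.123 -0.64 -4.238
v 2.718 0.018 -3.891
v 2.557 -0.389 -3.209
v 2.511 0.1 -3.112
v 2.61 0.352 -3.533
v 2.685 -0.44 -3.69
v 1.343 0.189 -4.111
v 1.182 -0.218 -3.429
v 1.29 -0.552 -3.787
v 1.389 -0.3 -4.208
v 1.529 0.567 -3.842
v 1.369 0.161 -3.16
v 1.777 0.44 -3.082
v 1.876 0.691 -3.503
v 1.215 0.24 -3.63
v -0.555 -0.818 -3.304
v -0.289 -0.557 -2.942
v 0.161 -2.001 -2.233
v -0.105 -2.262 -2.596
v -0.667 -0.623 -2.836
v -0.217 -2.067 -2.127
v -0.979 -0.803 -3.004
v -0.529 -2.247 -2.295
v -1.043 -0.992 -3.349
v -0.593 -2.436 -2.64
v -0.821 -1.079 -3.667
v -0.371 -2.523 -2.958
v -0.443 -1.013 -3.773
v 0.007 -2.457 -3.064
v -0.131 -0.833 -3.605
v 0.319 -2.277 -2.896
v -0.067 -0.644 -3.26
v 0.383 -2.088 -2.551
f 2 1 5
f 2 5 3
f 3 5 6
f 3 6 4
f 5 1 7
f 5 7 6
f 6 7 8
f 6 8 4
f 7 1 9
f 7 9 8
f 8 9 10
f 8 10 4
f 9 1 11
f 9 11 10
f 10 11 12
f 10 12 4
f 11 1 13
f 11 13 12
f 12 13 14
f 12 14 4
f 13 1 15
f 13 15 14
f 14 15 16
f 14 16 4
f 15 1 17
f 15 17 16
f 16 17 18
f 16 18 4
f 17 1 19
f 17 19 18
f 18 19 20
f 18 20 4
f 19 1 21
f 19 21 20
f 20 21 22
f 20 22 4
f 21 1 23
f 21 23 22
f 22 23 24
f 22 24 4
f 23 1 2
f 23 2 24
f 24 2 3
f 24 3 4
f 25 62 41
f 62 36 65
f 41 65 30
f 62 65 41
f 25 41 37
f 41 30 42
f 37 42 26
f 41 42 37
f 25 37 46
f 37 26 47
f 46 47 32
f 37 47 46
f 25 46 58
f 46 32 61
f 58 61 35
f 46 61 58
f 25 58 62
f 58 35 66
f 62 66 36
f 58 66 62
f 26 42 53
f 42 30 56
f 53 56 34
f 42 56 53
f 30 65 43
f 65 36 64
f 43 64 29
f 65 64 43
f 36 66 63
f 66 35 59
f 63 59 27
f 66 59 63
f 35 61 60
f 61 32 48
f 60 48 31
f 61 48 60
f 32 47 52
f 47 26 49
f 52 49 33
f 47 49 52
f 28 54 40
f 54 34 55
f 40 55 29
f 54 55 40
f 28 40 38
f 40 29 39
f 38 39 27
f 40 39 38
f 28 38 45
f 38 27 44
f 45 44 31
f 38 44 45
f 28 45 50
f 45 31 51
f 50 51 33
f 45 51 50
f 28 50 54
f 50 33 57
f 54 57 34
f 50 57 54
f 29 55 43
f 55 34 56
f 43 56 30
f 55 56 43
f 27 39 63
f 39 29 64
f 63 64 36
f 39 64 63
f 31 44 60
f 44 27 59
f 60 59 35
f 44 59 60
f 33 51 52
f 51 31 48
f 52 48 32
f 51 48 52
f 34 57 53
f 57 33 49
f 53 49 26
f 57 49 53
f 68 67 71
f 68 71 69
f 69 71 72
f 69 72 70
f 71 67 73
f 71 73 72
f 72 73 74
f 72 74 70
f 73 67 75
f 73 75 74
f 74 75 76
f 74 76 70
f 75 67 77
f 75 77 76
f 76 77 78
f 76 78 70
f 77 67 79
f 77 79 78
f 78 79 80
f 78 80 70
f 79 67 81
f 79 81 80
f 80 81 82
f 80 82 70
f 81 67 83
f 81 83 82
f 82 83 84
f 82 84 70
f 83 67 68
f 83 68 84
f 84 68 69
f 84 69 70



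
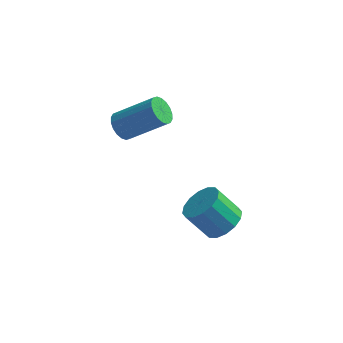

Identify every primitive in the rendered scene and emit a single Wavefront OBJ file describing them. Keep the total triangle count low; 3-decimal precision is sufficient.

v 4.416 1.028 -1.899
v 5.116 0.877 -1.321
v 4.163 0.902 -0.162
v 3.464 1.052 -0.741
v 5.085 1.351 -1.356
v 4.132 1.376 -0.198
v 4.875 1.738 -1.537
v 3.922 1.763 -0.379
v 4.542 1.935 -1.815
v 3.589 1.96 -0.657
v 4.176 1.889 -2.115
v 3.223 1.913 -0.957
v 3.874 1.612 -2.358
v 2.921 1.636 -1.2
v 3.717 1.178 -2.478
v 2.764 1.203 -1.319
v 3.748 0.704 -2.442
v 2.795 0.729 -1.284
v 3.958 0.317 -2.261
v 3.005 0.342 -1.103
v 4.291 0.12 -1.983
v 3.338 0.145 -0.825
v 4.657 0.167 -1.683
v 3.704 0.191 -0.525
v 4.959 0.444 -1.44
v 4.006 0.468 -0.282
v 0.034 2.315 2.377
v 0.427 2.051 1.888
v 2.039 2.181 3.115
v 1.646 2.445 3.603
v 0.444 2.349 1.835
v 2.056 2.478 3.062
v 0.379 2.639 1.889
v 1.991 2.769 3.115
v 0.247 2.866 2.039
v 1.859 2.995 3.266
v 0.072 2.984 2.256
v 1.684 3.113 3.483
v -0.11 2.969 2.497
v 1.502 3.098 3.724
v -0.264 2.825 2.715
v 1.348 2.954 3.941
v -0.359 2.579 2.865
v 1.253 2.709 4.092
v -0.376 2.282 2.918
v 1.236 2.411 4.145
v -0.311 1.991 2.865
v 1.301 2.121 4.091
v -0.179 1.765 2.714
v 1.433 1.894 3.941
v -0.004 1.647 2.497
v 1.608 1.776 3.724
v 0.178 1.662 2.256
v 1.79 1.791 3.483
v 0.332 1.806 2.039
v 1.944 1.935 3.265
f 2 1 5
f 2 5 3
f 3 5 6
f 3 6 4
f 5 1 7
f 5 7 6
f 6 7 8
f 6 8 4
f 7 1 9
f 7 9 8
f 8 9 10
f 8 10 4
f 9 1 11
f 9 11 10
f 10 11 12
f 10 12 4
f 11 1 13
f 11 13 12
f 12 13 14
f 12 14 4
f 13 1 15
f 13 15 14
f 14 15 16
f 14 16 4
f 15 1 17
f 15 17 16
f 16 17 18
f 16 18 4
f 17 1 19
f 17 19 18
f 18 19 20
f 18 20 4
f 19 1 21
f 19 21 20
f 20 21 22
f 20 22 4
f 21 1 23
f 21 23 22
f 22 23 24
f 22 24 4
f 23 1 25
f 23 25 24
f 24 25 26
f 24 26 4
f 25 1 2
f 25 2 26
f 26 2 3
f 26 3 4
f 28 27 31
f 28 31 29
f 29 31 32
f 29 32 30
f 31 27 33
f 31 33 32
f 32 33 34
f 32 34 30
f 33 27 35
f 33 35 34
f 34 35 36
f 34 36 30
f 35 27 37
f 35 37 36
f 36 37 38
f 36 38 30
f 37 27 39
f 37 39 38
f 38 39 40
f 38 40 30
f 39 27 41
f 39 41 40
f 40 41 42
f 40 42 30
f 41 27 43
f 41 43 42
f 42 43 44
f 42 44 30
f 43 27 45
f 43 45 44
f 44 45 46
f 44 46 30
f 45 27 47
f 45 47 46
f 46 47 48
f 46 48 30
f 47 27 49
f 47 49 48
f 48 49 50
f 48 50 30
f 49 27 51
f 49 51 50
f 50 51 52
f 50 52 30
f 51 27 53
f 51 53 52
f 52 53 54
f 52 54 30
f 53 27 55
f 53 55 54
f 54 55 56
f 54 56 30
f 55 27 28
f 55 28 56
f 56 28 29
f 56 29 30



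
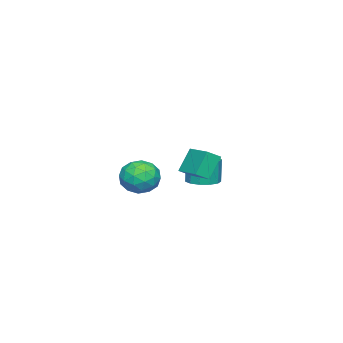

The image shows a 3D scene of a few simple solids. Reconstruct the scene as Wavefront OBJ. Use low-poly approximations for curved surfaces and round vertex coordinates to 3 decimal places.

v -3.868 -0.85 -1.863
v -3.222 -0.116 -1.803
v -3.345 -0.136 -0.218
v -3.992 -0.87 -0.277
v -3.721 0.119 -1.839
v -3.844 0.098 -0.254
v -4.266 0.045 -1.882
v -4.39 0.025 -0.297
v -4.685 -0.312 -1.919
v -4.809 -0.332 -0.334
v -4.845 -0.84 -1.939
v -4.969 -0.86 -0.354
v -4.695 -1.372 -1.934
v -4.818 -1.392 -0.349
v -4.282 -1.737 -1.906
v -4.406 -1.757 -0.321
v -3.738 -1.821 -1.865
v -3.861 -1.841 -0.28
v -3.235 -1.597 -1.823
v -3.359 -1.617 -0.238
v -2.933 -1.135 -1.793
v -3.057 -1.155 -0.208
v -2.928 -0.583 -1.786
v -3.052 -0.603 -0.201
v -1.593 -2.612 -1.144
v -0.837 -3.456 -1.595
v -3.083 -3.904 -1.225
v -2.327 -4.748 -1.676
v -2.209 -4.38 -0.519
v -1.289 -3.581 -0.469
v -2.631 -3.779 -2.351
v -1.711 -2.98 -2.301
v -1.479 -4.177 -2.341
v -1.218 -4.548 -1.209
v -2.702 -2.812 -1.611
v -2.441 -3.183 -0.479
v -1.084 -2.921 -1.363
v -2.836 -4.439 -1.457
v -2.767 -4.223 -0.777
v -2.322 -4.719 -1.043
v -1.35 -2.994 -0.701
v -0.905 -3.49 -0.966
v -1.712 -4.033 -0.333
v -3.015 -3.87 -1.854
v -2.57 -4.366 -2.119
v -1.598 -2.641 -1.777
v -1.153 -3.137 -2.043
v -2.208 -3.327 -2.487
v -1.017 -3.84 -2.066
v -1.893 -4.6 -2.114
v -2.072 -4.03 -2.51
v -1.531 -3.561 -2.481
v -0.864 -4.059 -1.401
v -1.739 -4.818 -1.448
v -1.67 -4.602 -0.768
v -1.129 -4.132 -0.739
v -1.241 -4.482 -1.839
v -2.181 -2.542 -1.372
v -3.056 -3.301 -1.419
v -2.791 -3.228 -2.081
v -2.25 -2.758 -2.052
v -2.027 -2.76 -0.706
v -2.903 -3.52 -0.754
v -2.389 -3.799 -0.339
v -1.848 -3.33 -0.31
v -2.679 -2.878 -0.981
v 2.88 1.096 1.382
v 2.086 1.343 2.69
v 2.282 1.574 0.929
v 1.488 1.821 2.237
v 3.772 2.479 1.663
v 2.978 2.726 2.971
v 3.174 2.957 1.21
v 2.38 3.204 2.518
f 2 1 5
f 2 5 3
f 3 5 6
f 3 6 4
f 5 1 7
f 5 7 6
f 6 7 8
f 6 8 4
f 7 1 9
f 7 9 8
f 8 9 10
f 8 10 4
f 9 1 11
f 9 11 10
f 10 11 12
f 10 12 4
f 11 1 13
f 11 13 12
f 12 13 14
f 12 14 4
f 13 1 15
f 13 15 14
f 14 15 16
f 14 16 4
f 15 1 17
f 15 17 16
f 16 17 18
f 16 18 4
f 17 1 19
f 17 19 18
f 18 19 20
f 18 20 4
f 19 1 21
f 19 21 20
f 20 21 22
f 20 22 4
f 21 1 23
f 21 23 22
f 22 23 24
f 22 24 4
f 23 1 2
f 23 2 24
f 24 2 3
f 24 3 4
f 25 62 41
f 62 36 65
f 41 65 30
f 62 65 41
f 25 41 37
f 41 30 42
f 37 42 26
f 41 42 37
f 25 37 46
f 37 26 47
f 46 47 32
f 37 47 46
f 25 46 58
f 46 32 61
f 58 61 35
f 46 61 58
f 25 58 62
f 58 35 66
f 62 66 36
f 58 66 62
f 26 42 53
f 42 30 56
f 53 56 34
f 42 56 53
f 30 65 43
f 65 36 64
f 43 64 29
f 65 64 43
f 36 66 63
f 66 35 59
f 63 59 27
f 66 59 63
f 35 61 60
f 61 32 48
f 60 48 31
f 61 48 60
f 32 47 52
f 47 26 49
f 52 49 33
f 47 49 52
f 28 54 40
f 54 34 55
f 40 55 29
f 54 55 40
f 28 40 38
f 40 29 39
f 38 39 27
f 40 39 38
f 28 38 45
f 38 27 44
f 45 44 31
f 38 44 45
f 28 45 50
f 45 31 51
f 50 51 33
f 45 51 50
f 28 50 54
f 50 33 57
f 54 57 34
f 50 57 54
f 29 55 43
f 55 34 56
f 43 56 30
f 55 56 43
f 27 39 63
f 39 29 64
f 63 64 36
f 39 64 63
f 31 44 60
f 44 27 59
f 60 59 35
f 44 59 60
f 33 51 52
f 51 31 48
f 52 48 32
f 51 48 52
f 34 57 53
f 57 33 49
f 53 49 26
f 57 49 53
f 68 70 67
f 71 68 67
f 67 70 69
f 69 71 67
f 68 74 70
f 72 68 71
f 72 74 68
f 70 74 69
f 73 71 69
f 69 74 73
f 73 72 71
f 74 72 73



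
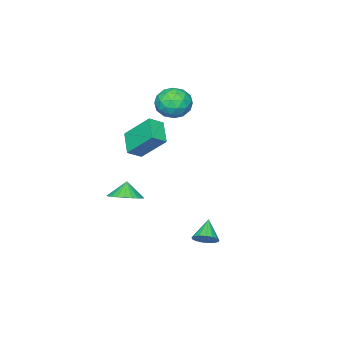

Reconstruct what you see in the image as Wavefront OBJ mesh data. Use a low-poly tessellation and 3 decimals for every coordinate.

v 0.897 3.365 -4.361
v 1.373 2.817 -4.217
v -0.017 2.815 -3.439
v 1.459 3.068 -3.982
v 1.416 3.387 -3.834
v 1.254 3.701 -3.807
v 1.011 3.938 -3.906
v 0.741 4.044 -4.11
v 0.507 3.994 -4.371
v 0.363 3.801 -4.63
v 0.34 3.507 -4.828
v 0.446 3.181 -4.918
v 0.654 2.898 -4.881
v 0.918 2.721 -4.724
v 1.178 2.692 -4.485
v 1.996 -1.326 -2.402
v 2.693 -0.753 -1.946
v 1.584 -1.574 -1.458
v 2.404 -0.491 -2.004
v 2.053 -0.357 -2.122
v 1.693 -0.37 -2.283
v 1.38 -0.528 -2.461
v 1.16 -0.808 -2.631
v 1.068 -1.166 -2.766
v 1.117 -1.549 -2.846
v 1.3 -1.898 -2.858
v 1.589 -2.16 -2.8
v 1.94 -2.294 -2.682
v 2.3 -2.281 -2.521
v 2.613 -2.123 -2.343
v 2.833 -1.843 -2.173
v 2.925 -1.485 -2.038
v 2.876 -1.102 -1.958
v -1.046 -3.099 0.366
v -0.247 -3.418 0.876
v -1.422 -1.611 1.886
v -0.623 -1.93 2.396
v -0.137 -2.07 -0.416
v 0.662 -2.389 0.094
v -0.513 -0.582 1.104
v 0.286 -0.901 1.614
v -2.168 -1.288 3.956
v -1.404 -1.358 3.133
v -3.396 -2.102 2.887
v -2.632 -2.172 2.064
v -2.515 -2.794 2.994
v -1.756 -2.291 3.655
v -3.044 -1.169 2.365
v -2.285 -0.666 3.026
v -1.946 -1.285 2.149
v -1.619 -2.289 2.538
v -3.181 -1.171 3.482
v -2.854 -2.175 3.871
v -1.678 -1.252 3.638
v -3.122 -2.208 2.382
v -3.053 -2.574 2.928
v -2.604 -2.615 2.444
v -1.885 -1.8 3.945
v -1.436 -1.841 3.461
v -2.089 -2.685 3.38
v -3.364 -1.619 2.559
v -2.915 -1.66 2.075
v -2.196 -0.845 3.576
v -1.747 -0.886 3.092
v -2.711 -0.775 2.64
v -1.548 -1.25 2.576
v -2.27 -1.728 1.948
v -2.511 -1.139 2.125
v -2.065 -0.843 2.514
v -1.356 -1.84 2.805
v -2.078 -2.318 2.177
v -2.009 -2.684 2.723
v -1.563 -2.388 3.112
v -1.674 -1.797 2.227
v -2.722 -1.142 3.843
v -3.444 -1.62 3.215
v -3.237 -1.072 2.908
v -2.791 -0.776 3.297
v -2.53 -1.732 4.072
v -3.252 -2.21 3.444
v -2.735 -2.617 3.506
v -2.289 -2.321 3.895
v -3.126 -1.663 3.793
f 2 1 4
f 2 4 3
f 4 1 5
f 4 5 3
f 5 1 6
f 5 6 3
f 6 1 7
f 6 7 3
f 7 1 8
f 7 8 3
f 8 1 9
f 8 9 3
f 9 1 10
f 9 10 3
f 10 1 11
f 10 11 3
f 11 1 12
f 11 12 3
f 12 1 13
f 12 13 3
f 13 1 14
f 13 14 3
f 14 1 15
f 14 15 3
f 15 1 2
f 15 2 3
f 17 16 19
f 17 19 18
f 19 16 20
f 19 20 18
f 20 16 21
f 20 21 18
f 21 16 22
f 21 22 18
f 22 16 23
f 22 23 18
f 23 16 24
f 23 24 18
f 24 16 25
f 24 25 18
f 25 16 26
f 25 26 18
f 26 16 27
f 26 27 18
f 27 16 28
f 27 28 18
f 28 16 29
f 28 29 18
f 29 16 30
f 29 30 18
f 30 16 31
f 30 31 18
f 31 16 32
f 31 32 18
f 32 16 33
f 32 33 18
f 33 16 17
f 33 17 18
f 35 37 34
f 38 35 34
f 34 37 36
f 36 38 34
f 35 41 37
f 39 35 38
f 39 41 35
f 37 41 36
f 40 38 36
f 36 41 40
f 40 39 38
f 41 39 40
f 42 79 58
f 79 53 82
f 58 82 47
f 79 82 58
f 42 58 54
f 58 47 59
f 54 59 43
f 58 59 54
f 42 54 63
f 54 43 64
f 63 64 49
f 54 64 63
f 42 63 75
f 63 49 78
f 75 78 52
f 63 78 75
f 42 75 79
f 75 52 83
f 79 83 53
f 75 83 79
f 43 59 70
f 59 47 73
f 70 73 51
f 59 73 70
f 47 82 60
f 82 53 81
f 60 81 46
f 82 81 60
f 53 83 80
f 83 52 76
f 80 76 44
f 83 76 80
f 52 78 77
f 78 49 65
f 77 65 48
f 78 65 77
f 49 64 69
f 64 43 66
f 69 66 50
f 64 66 69
f 45 71 57
f 71 51 72
f 57 72 46
f 71 72 57
f 45 57 55
f 57 46 56
f 55 56 44
f 57 56 55
f 45 55 62
f 55 44 61
f 62 61 48
f 55 61 62
f 45 62 67
f 62 48 68
f 67 68 50
f 62 68 67
f 45 67 71
f 67 50 74
f 71 74 51
f 67 74 71
f 46 72 60
f 72 51 73
f 60 73 47
f 72 73 60
f 44 56 80
f 56 46 81
f 80 81 53
f 56 81 80
f 48 61 77
f 61 44 76
f 77 76 52
f 61 76 77
f 50 68 69
f 68 48 65
f 69 65 49
f 68 65 69
f 51 74 70
f 74 50 66
f 70 66 43
f 74 66 70



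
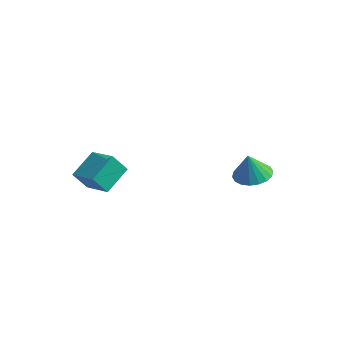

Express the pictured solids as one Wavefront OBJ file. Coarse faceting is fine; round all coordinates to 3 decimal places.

v 2.26 2.858 -4.662
v 3.313 2.595 -4.558
v 2.06 2.662 -3.138
v 3.315 3.076 -4.495
v 3.108 3.514 -4.466
v 2.734 3.822 -4.476
v 2.265 3.939 -4.522
v 1.796 3.842 -4.596
v 1.418 3.55 -4.684
v 1.208 3.121 -4.767
v 1.205 2.64 -4.829
v 1.412 2.202 -4.858
v 1.787 1.894 -4.849
v 2.255 1.777 -4.802
v 2.725 1.874 -4.728
v 3.102 2.166 -4.641
v -4.055 -4.317 -2.888
v -2.449 -4.702 -2.251
v -3.979 -2.717 -2.11
v -2.374 -3.103 -1.473
v -3.506 -3.817 -3.967
v -1.901 -4.203 -3.33
v -3.431 -2.218 -3.189
v -1.825 -2.603 -2.552
f 2 1 4
f 2 4 3
f 4 1 5
f 4 5 3
f 5 1 6
f 5 6 3
f 6 1 7
f 6 7 3
f 7 1 8
f 7 8 3
f 8 1 9
f 8 9 3
f 9 1 10
f 9 10 3
f 10 1 11
f 10 11 3
f 11 1 12
f 11 12 3
f 12 1 13
f 12 13 3
f 13 1 14
f 13 14 3
f 14 1 15
f 14 15 3
f 15 1 16
f 15 16 3
f 16 1 2
f 16 2 3
f 18 20 17
f 21 18 17
f 17 20 19
f 19 21 17
f 18 24 20
f 22 18 21
f 22 24 18
f 20 24 19
f 23 21 19
f 19 24 23
f 23 22 21
f 24 22 23



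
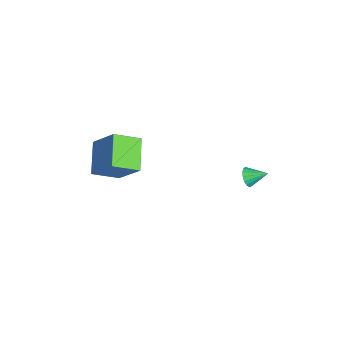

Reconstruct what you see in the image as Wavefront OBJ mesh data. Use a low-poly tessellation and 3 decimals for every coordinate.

v 1.591 3.069 0.132
v 1.924 3.185 -0.303
v 1.889 3.991 0.608
v 1.69 3.296 -0.37
v 1.432 3.354 -0.323
v 1.211 3.347 -0.171
v 1.078 3.276 0.05
v 1.061 3.158 0.29
v 1.167 3.019 0.494
v 1.369 2.892 0.615
v 1.622 2.805 0.625
v 1.869 2.778 0.522
v 2.051 2.818 0.33
v 2.128 2.916 0.093
v 2.083 3.048 -0.136
v -3.064 -2.486 -1.552
v -2.918 -3.868 -0.822
v -2.092 -1.553 0.019
v -1.946 -2.936 0.749
v -1.414 -2.764 -2.409
v -1.268 -4.147 -1.679
v -0.442 -1.832 -0.838
v -0.296 -3.214 -0.108
f 2 1 4
f 2 4 3
f 4 1 5
f 4 5 3
f 5 1 6
f 5 6 3
f 6 1 7
f 6 7 3
f 7 1 8
f 7 8 3
f 8 1 9
f 8 9 3
f 9 1 10
f 9 10 3
f 10 1 11
f 10 11 3
f 11 1 12
f 11 12 3
f 12 1 13
f 12 13 3
f 13 1 14
f 13 14 3
f 14 1 15
f 14 15 3
f 15 1 2
f 15 2 3
f 17 19 16
f 20 17 16
f 16 19 18
f 18 20 16
f 17 23 19
f 21 17 20
f 21 23 17
f 19 23 18
f 22 20 18
f 18 23 22
f 22 21 20
f 23 21 22



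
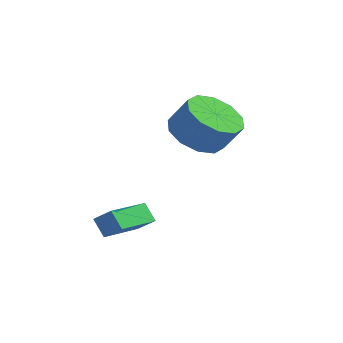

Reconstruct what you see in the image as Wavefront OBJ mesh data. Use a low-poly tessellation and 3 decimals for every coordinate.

v 2.183 0.673 3.17
v 3.057 0.521 2.536
v 3.81 0.594 3.556
v 2.937 0.747 4.19
v 2.94 1.183 2.574
v 3.694 1.257 3.594
v 2.535 1.651 2.84
v 3.288 1.724 3.86
v 1.995 1.745 3.232
v 2.748 1.819 4.252
v 1.527 1.43 3.6
v 2.281 1.504 4.62
v 1.31 0.826 3.804
v 2.063 0.899 4.824
v 1.426 0.163 3.766
v 2.18 0.237 4.786
v 1.832 -0.304 3.5
v 2.585 -0.231 4.52
v 2.372 -0.399 3.108
v 3.125 -0.325 4.128
v 2.839 -0.084 2.74
v 3.593 -0.01 3.76
v 1.791 -3.524 -0.23
v 1.308 -3.459 0.417
v 1.789 -1.853 -0.401
v 1.306 -1.788 0.247
v 2.474 -3.472 0.273
v 1.991 -3.407 0.921
v 2.472 -1.801 0.103
v 1.989 -1.736 0.75
f 2 1 5
f 2 5 3
f 3 5 6
f 3 6 4
f 5 1 7
f 5 7 6
f 6 7 8
f 6 8 4
f 7 1 9
f 7 9 8
f 8 9 10
f 8 10 4
f 9 1 11
f 9 11 10
f 10 11 12
f 10 12 4
f 11 1 13
f 11 13 12
f 12 13 14
f 12 14 4
f 13 1 15
f 13 15 14
f 14 15 16
f 14 16 4
f 15 1 17
f 15 17 16
f 16 17 18
f 16 18 4
f 17 1 19
f 17 19 18
f 18 19 20
f 18 20 4
f 19 1 21
f 19 21 20
f 20 21 22
f 20 22 4
f 21 1 2
f 21 2 22
f 22 2 3
f 22 3 4
f 24 26 23
f 27 24 23
f 23 26 25
f 25 27 23
f 24 30 26
f 28 24 27
f 28 30 24
f 26 30 25
f 29 27 25
f 25 30 29
f 29 28 27
f 30 28 29



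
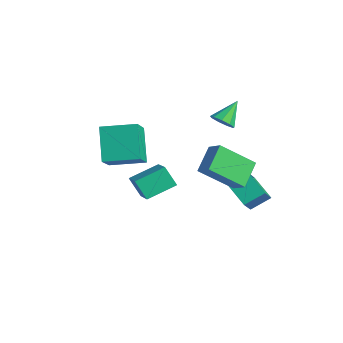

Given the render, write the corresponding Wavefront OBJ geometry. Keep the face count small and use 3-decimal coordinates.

v 0.878 1.39 -0.796
v 0.1 -0.13 0.575
v 1.67 1.483 -0.244
v 0.892 -0.037 1.127
v 1.588 0.277 -1.627
v 0.81 -1.243 -0.256
v 2.38 0.37 -1.075
v 1.602 -1.15 0.296
v -0.251 0.854 1.755
v 0.385 0.848 1.966
v -0.549 1.926 2.685
v 0.339 1.139 1.615
v 0.017 1.297 1.33
v -0.431 1.248 1.244
v -0.794 1.014 1.397
v -0.904 0.706 1.717
v -0.708 0.467 2.056
v -0.298 0.409 2.253
v 0.133 0.559 2.218
v -2.481 -2.659 -2.499
v -2.25 -1.089 -1.946
v -3.864 -2.156 -3.349
v -3.634 -0.586 -2.796
v -1.786 -2.414 -3.484
v -1.556 -0.844 -2.931
v -3.17 -1.911 -4.334
v -2.939 -0.341 -3.781
v -1.819 -4.466 -0.178
v -3.031 -3.854 1.291
v -0.78 -3.032 0.083
v -1.992 -2.42 1.551
v -0.748 -5.48 1.129
v -1.96 -4.868 2.597
v 0.291 -4.046 1.389
v -0.921 -3.434 2.858
v 1.18 0.21 -1.593
v 1.438 1.231 -0.998
v 0.185 1.305 -3.041
v 0.444 2.326 -2.446
v 2.396 0.334 -2.334
v 2.655 1.355 -1.739
v 1.402 1.429 -3.782
v 1.66 2.45 -3.187
f 2 4 1
f 5 2 1
f 1 4 3
f 3 5 1
f 2 8 4
f 6 2 5
f 6 8 2
f 4 8 3
f 7 5 3
f 3 8 7
f 7 6 5
f 8 6 7
f 10 9 12
f 10 12 11
f 12 9 13
f 12 13 11
f 13 9 14
f 13 14 11
f 14 9 15
f 14 15 11
f 15 9 16
f 15 16 11
f 16 9 17
f 16 17 11
f 17 9 18
f 17 18 11
f 18 9 19
f 18 19 11
f 19 9 10
f 19 10 11
f 21 23 20
f 24 21 20
f 20 23 22
f 22 24 20
f 21 27 23
f 25 21 24
f 25 27 21
f 23 27 22
f 26 24 22
f 22 27 26
f 26 25 24
f 27 25 26
f 29 31 28
f 32 29 28
f 28 31 30
f 30 32 28
f 29 35 31
f 33 29 32
f 33 35 29
f 31 35 30
f 34 32 30
f 30 35 34
f 34 33 32
f 35 33 34
f 37 39 36
f 40 37 36
f 36 39 38
f 38 40 36
f 37 43 39
f 41 37 40
f 41 43 37
f 39 43 38
f 42 40 38
f 38 43 42
f 42 41 40
f 43 41 42



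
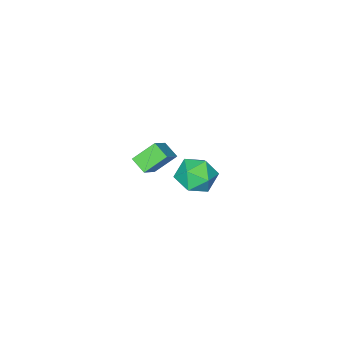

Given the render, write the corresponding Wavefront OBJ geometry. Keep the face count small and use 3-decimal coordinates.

v -1.217 3.388 3.354
v -0.141 3.716 3.702
v -0.559 1.644 2.958
v 0.517 1.972 3.306
v -0.35 1.863 4.096
v -0.756 2.941 4.341
v 0.056 2.419 2.319
v -0.35 3.497 2.564
v 0.646 3.116 3.062
v 0.396 2.773 4.161
v -1.096 2.587 2.499
v -1.346 2.244 3.598
v -3.97 -4.889 -2.387
v -5.089 -4.29 -1.38
v -3.925 -3.923 -2.911
v -5.044 -3.324 -1.904
v -2.656 -4.336 -1.256
v -3.775 -3.737 -0.249
v -2.611 -3.37 -1.78
v -3.73 -2.771 -0.773
f 1 12 6
f 1 6 2
f 1 2 8
f 1 8 11
f 1 11 12
f 2 6 10
f 6 12 5
f 12 11 3
f 11 8 7
f 8 2 9
f 4 10 5
f 4 5 3
f 4 3 7
f 4 7 9
f 4 9 10
f 5 10 6
f 3 5 12
f 7 3 11
f 9 7 8
f 10 9 2
f 14 16 13
f 17 14 13
f 13 16 15
f 15 17 13
f 14 20 16
f 18 14 17
f 18 20 14
f 16 20 15
f 19 17 15
f 15 20 19
f 19 18 17
f 20 18 19



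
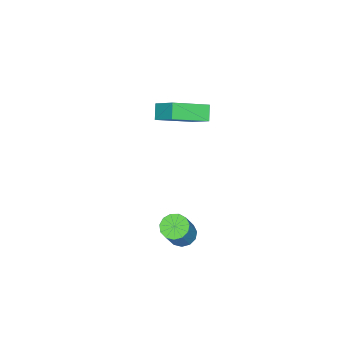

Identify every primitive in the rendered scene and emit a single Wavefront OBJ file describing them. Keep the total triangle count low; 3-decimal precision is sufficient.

v -3.102 -1.486 1.237
v -2.769 -0.385 2.152
v -4.521 -0.385 0.428
v -4.188 0.716 1.343
v -2.532 -1.176 0.657
v -2.199 -0.075 1.572
v -3.951 -0.075 -0.152
v -3.618 1.026 0.763
v 1.407 2.619 -2.225
v 1.861 2.196 -2.449
v 2.787 2.357 -0.879
v 2.333 2.781 -0.655
v 1.975 2.535 -2.551
v 2.9 2.696 -0.981
v 1.909 2.9 -2.55
v 2.834 3.062 -0.979
v 1.683 3.177 -2.445
v 2.608 3.339 -0.875
v 1.37 3.277 -2.271
v 2.295 3.438 -0.7
v 1.069 3.167 -2.082
v 1.994 3.329 -0.512
v 0.875 2.884 -1.939
v 1.8 3.046 -0.368
v 0.85 2.517 -1.886
v 1.776 2.678 -0.316
v 1.002 2.182 -1.942
v 1.928 2.344 -0.371
v 1.283 1.986 -2.087
v 2.208 2.148 -0.516
v 1.603 1.991 -2.276
v 2.529 2.153 -0.706
f 2 4 1
f 5 2 1
f 1 4 3
f 3 5 1
f 2 8 4
f 6 2 5
f 6 8 2
f 4 8 3
f 7 5 3
f 3 8 7
f 7 6 5
f 8 6 7
f 10 9 13
f 10 13 11
f 11 13 14
f 11 14 12
f 13 9 15
f 13 15 14
f 14 15 16
f 14 16 12
f 15 9 17
f 15 17 16
f 16 17 18
f 16 18 12
f 17 9 19
f 17 19 18
f 18 19 20
f 18 20 12
f 19 9 21
f 19 21 20
f 20 21 22
f 20 22 12
f 21 9 23
f 21 23 22
f 22 23 24
f 22 24 12
f 23 9 25
f 23 25 24
f 24 25 26
f 24 26 12
f 25 9 27
f 25 27 26
f 26 27 28
f 26 28 12
f 27 9 29
f 27 29 28
f 28 29 30
f 28 30 12
f 29 9 31
f 29 31 30
f 30 31 32
f 30 32 12
f 31 9 10
f 31 10 32
f 32 10 11
f 32 11 12



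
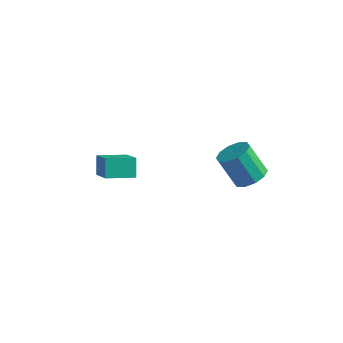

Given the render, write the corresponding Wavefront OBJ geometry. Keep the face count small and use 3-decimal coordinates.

v 2.321 3.866 -3.867
v 3.127 3.752 -3.358
v 2.105 3.719 -1.745
v 1.299 3.834 -2.253
v 3.025 4.334 -3.412
v 2.003 4.301 -1.798
v 2.654 4.737 -3.638
v 1.632 4.705 -2.025
v 2.155 4.808 -3.953
v 1.134 4.776 -2.339
v 1.72 4.519 -4.234
v 0.699 4.487 -2.621
v 1.515 3.981 -4.375
v 0.493 3.948 -2.762
v 1.617 3.399 -4.322
v 0.595 3.366 -2.708
v 1.988 2.995 -4.095
v 0.966 2.963 -2.482
v 2.486 2.924 -3.781
v 1.465 2.892 -2.167
v 2.921 3.213 -3.499
v 1.9 3.181 -1.886
v -3.728 -0.265 -3.301
v -4.088 0.377 -2.404
v -4.963 0.874 -4.611
v -5.322 1.516 -3.714
v -2.538 0.744 -3.546
v -2.897 1.386 -2.649
v -3.772 1.883 -4.856
v -4.132 2.525 -3.959
f 2 1 5
f 2 5 3
f 3 5 6
f 3 6 4
f 5 1 7
f 5 7 6
f 6 7 8
f 6 8 4
f 7 1 9
f 7 9 8
f 8 9 10
f 8 10 4
f 9 1 11
f 9 11 10
f 10 11 12
f 10 12 4
f 11 1 13
f 11 13 12
f 12 13 14
f 12 14 4
f 13 1 15
f 13 15 14
f 14 15 16
f 14 16 4
f 15 1 17
f 15 17 16
f 16 17 18
f 16 18 4
f 17 1 19
f 17 19 18
f 18 19 20
f 18 20 4
f 19 1 21
f 19 21 20
f 20 21 22
f 20 22 4
f 21 1 2
f 21 2 22
f 22 2 3
f 22 3 4
f 24 26 23
f 27 24 23
f 23 26 25
f 25 27 23
f 24 30 26
f 28 24 27
f 28 30 24
f 26 30 25
f 29 27 25
f 25 30 29
f 29 28 27
f 30 28 29



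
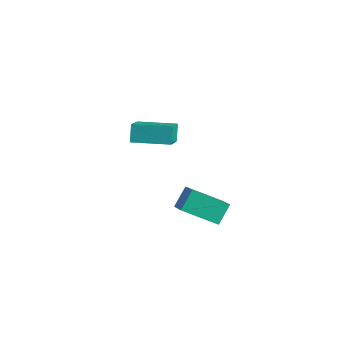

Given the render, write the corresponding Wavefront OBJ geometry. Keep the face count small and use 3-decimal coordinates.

v 1.993 -2.935 -1.842
v 2.718 -3.262 -1.4
v 1.886 -2.048 -1.011
v 2.611 -2.375 -0.569
v 3.249 -1.705 -2.991
v 3.974 -2.032 -2.549
v 3.142 -0.818 -2.16
v 3.867 -1.145 -1.718
v -4.079 0.86 -1.622
v -3.254 -0.398 -0.529
v -2.406 2.026 -1.542
v -1.582 0.767 -0.449
v -3.698 0.373 -2.471
v -2.874 -0.886 -1.378
v -2.026 1.538 -2.391
v -1.201 0.28 -1.298
f 2 4 1
f 5 2 1
f 1 4 3
f 3 5 1
f 2 8 4
f 6 2 5
f 6 8 2
f 4 8 3
f 7 5 3
f 3 8 7
f 7 6 5
f 8 6 7
f 10 12 9
f 13 10 9
f 9 12 11
f 11 13 9
f 10 16 12
f 14 10 13
f 14 16 10
f 12 16 11
f 15 13 11
f 11 16 15
f 15 14 13
f 16 14 15



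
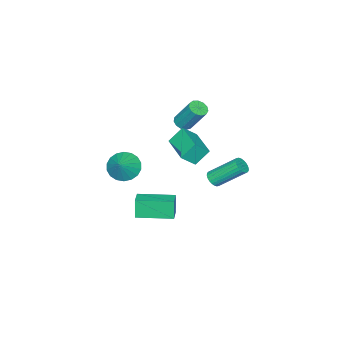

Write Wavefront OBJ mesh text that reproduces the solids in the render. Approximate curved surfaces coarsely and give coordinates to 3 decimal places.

v -3.615 -1.409 -1.816
v -3.215 -1.062 -1.965
v -3.925 0.336 -0.613
v -4.325 -0.011 -0.464
v -3.371 -1.008 -2.102
v -4.081 0.39 -0.75
v -3.564 -1.015 -2.196
v -4.274 0.383 -0.844
v -3.764 -1.082 -2.232
v -4.474 0.316 -0.88
v -3.942 -1.199 -2.205
v -4.652 0.199 -0.853
v -4.07 -1.347 -2.118
v -4.78 0.05 -0.766
v -4.129 -1.506 -1.986
v -4.839 -0.108 -0.634
v -4.11 -1.649 -1.827
v -4.82 -0.252 -0.475
v -4.015 -1.756 -1.667
v -4.725 -0.358 -0.315
v -3.859 -1.81 -1.53
v -4.569 -0.412 -0.178
v -3.666 -1.803 -1.436
v -4.376 -0.405 -0.084
v -3.466 -1.736 -1.4
v -4.176 -0.338 -0.048
v -3.288 -1.619 -1.427
v -3.998 -0.221 -0.075
v -3.16 -1.47 -1.514
v -3.87 -0.073 -0.162
v -3.101 -1.312 -1.646
v -3.811 0.086 -0.294
v -3.12 -1.168 -1.805
v -3.83 0.229 -0.453
v -3.13 -3.116 2.4
v -2.615 -2.889 2.259
v -2.635 -1.878 3.82
v -3.15 -2.104 3.96
v -2.84 -2.692 2.129
v -2.86 -1.681 3.69
v -3.158 -2.63 2.084
v -3.178 -1.618 3.645
v -3.467 -2.721 2.14
v -3.487 -1.71 3.701
v -3.669 -2.938 2.278
v -3.689 -1.927 3.839
v -3.699 -3.211 2.454
v -3.719 -2.2 4.015
v -3.549 -3.454 2.614
v -3.569 -2.443 4.175
v -3.266 -3.59 2.705
v -3.286 -2.578 4.266
v -2.94 -3.574 2.699
v -2.96 -2.563 4.26
v -2.674 -3.414 2.598
v -2.694 -2.402 4.159
v -2.553 -3.158 2.434
v -2.573 -2.147 3.995
v 3.211 -1.343 -0.208
v 2.997 -1.5 0.931
v 2.145 0.349 -0.175
v 1.931 0.192 0.964
v 4.029 -0.832 0.016
v 3.815 -0.989 1.155
v 2.963 0.86 0.049
v 2.749 0.703 1.188
v -0.787 -1.388 2.418
v -1.431 -0.954 3.28
v 0.285 0.229 2.404
v -0.358 0.663 3.266
v -0.122 -1.823 3.134
v -0.765 -1.389 3.996
v 0.951 -0.206 3.12
v 0.307 0.228 3.982
v 2.083 -3.076 1.839
v 2.581 -2.687 1.143
v 2.997 -2.704 2.701
v 2.335 -2.373 1.269
v 2.039 -2.198 1.507
v 1.751 -2.197 1.811
v 1.53 -2.371 2.12
v 1.418 -2.684 2.374
v 1.438 -3.075 2.522
v 1.586 -3.466 2.534
v 1.832 -3.78 2.409
v 2.128 -3.955 2.171
v 2.416 -3.955 1.867
v 2.637 -3.782 1.557
v 2.749 -3.469 1.304
v 2.729 -3.078 1.156
f 2 1 5
f 2 5 3
f 3 5 6
f 3 6 4
f 5 1 7
f 5 7 6
f 6 7 8
f 6 8 4
f 7 1 9
f 7 9 8
f 8 9 10
f 8 10 4
f 9 1 11
f 9 11 10
f 10 11 12
f 10 12 4
f 11 1 13
f 11 13 12
f 12 13 14
f 12 14 4
f 13 1 15
f 13 15 14
f 14 15 16
f 14 16 4
f 15 1 17
f 15 17 16
f 16 17 18
f 16 18 4
f 17 1 19
f 17 19 18
f 18 19 20
f 18 20 4
f 19 1 21
f 19 21 20
f 20 21 22
f 20 22 4
f 21 1 23
f 21 23 22
f 22 23 24
f 22 24 4
f 23 1 25
f 23 25 24
f 24 25 26
f 24 26 4
f 25 1 27
f 25 27 26
f 26 27 28
f 26 28 4
f 27 1 29
f 27 29 28
f 28 29 30
f 28 30 4
f 29 1 31
f 29 31 30
f 30 31 32
f 30 32 4
f 31 1 33
f 31 33 32
f 32 33 34
f 32 34 4
f 33 1 2
f 33 2 34
f 34 2 3
f 34 3 4
f 36 35 39
f 36 39 37
f 37 39 40
f 37 40 38
f 39 35 41
f 39 41 40
f 40 41 42
f 40 42 38
f 41 35 43
f 41 43 42
f 42 43 44
f 42 44 38
f 43 35 45
f 43 45 44
f 44 45 46
f 44 46 38
f 45 35 47
f 45 47 46
f 46 47 48
f 46 48 38
f 47 35 49
f 47 49 48
f 48 49 50
f 48 50 38
f 49 35 51
f 49 51 50
f 50 51 52
f 50 52 38
f 51 35 53
f 51 53 52
f 52 53 54
f 52 54 38
f 53 35 55
f 53 55 54
f 54 55 56
f 54 56 38
f 55 35 57
f 55 57 56
f 56 57 58
f 56 58 38
f 57 35 36
f 57 36 58
f 58 36 37
f 58 37 38
f 60 62 59
f 63 60 59
f 59 62 61
f 61 63 59
f 60 66 62
f 64 60 63
f 64 66 60
f 62 66 61
f 65 63 61
f 61 66 65
f 65 64 63
f 66 64 65
f 68 70 67
f 71 68 67
f 67 70 69
f 69 71 67
f 68 74 70
f 72 68 71
f 72 74 68
f 70 74 69
f 73 71 69
f 69 74 73
f 73 72 71
f 74 72 73
f 76 75 78
f 76 78 77
f 78 75 79
f 78 79 77
f 79 75 80
f 79 80 77
f 80 75 81
f 80 81 77
f 81 75 82
f 81 82 77
f 82 75 83
f 82 83 77
f 83 75 84
f 83 84 77
f 84 75 85
f 84 85 77
f 85 75 86
f 85 86 77
f 86 75 87
f 86 87 77
f 87 75 88
f 87 88 77
f 88 75 89
f 88 89 77
f 89 75 90
f 89 90 77
f 90 75 76
f 90 76 77

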